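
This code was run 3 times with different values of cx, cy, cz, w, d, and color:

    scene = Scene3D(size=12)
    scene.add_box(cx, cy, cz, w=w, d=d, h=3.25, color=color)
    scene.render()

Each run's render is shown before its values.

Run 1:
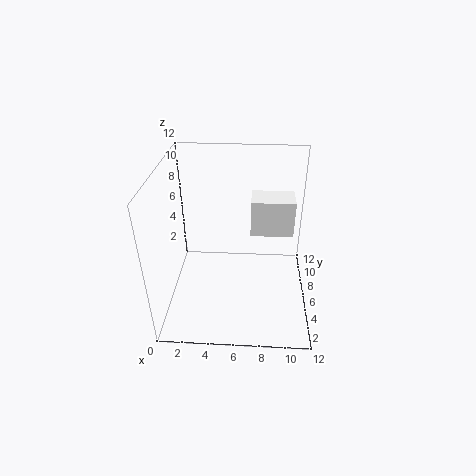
cx = 7
cy = 7.5
cz = 5.25
w = 3.75
d = 2.5
color = 'white'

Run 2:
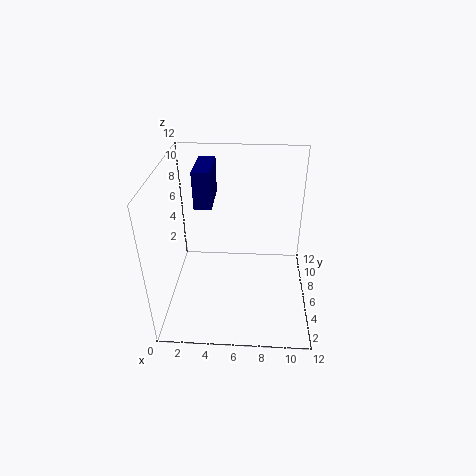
cx = 2.25
cy = 7
cz = 8
w = 1.5
d = 3.75
color = 'navy'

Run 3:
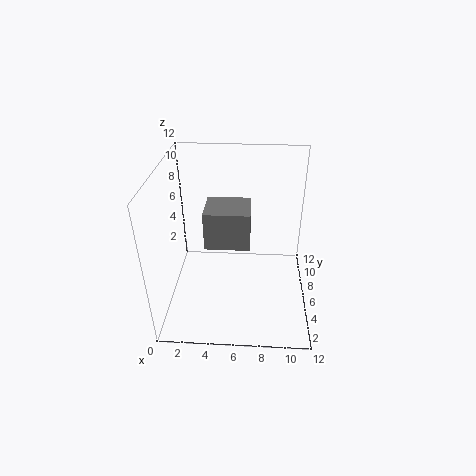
cx = 3.25
cy = 5.25
cz = 5.25
w = 3.75
d = 3.25
color = 'gray'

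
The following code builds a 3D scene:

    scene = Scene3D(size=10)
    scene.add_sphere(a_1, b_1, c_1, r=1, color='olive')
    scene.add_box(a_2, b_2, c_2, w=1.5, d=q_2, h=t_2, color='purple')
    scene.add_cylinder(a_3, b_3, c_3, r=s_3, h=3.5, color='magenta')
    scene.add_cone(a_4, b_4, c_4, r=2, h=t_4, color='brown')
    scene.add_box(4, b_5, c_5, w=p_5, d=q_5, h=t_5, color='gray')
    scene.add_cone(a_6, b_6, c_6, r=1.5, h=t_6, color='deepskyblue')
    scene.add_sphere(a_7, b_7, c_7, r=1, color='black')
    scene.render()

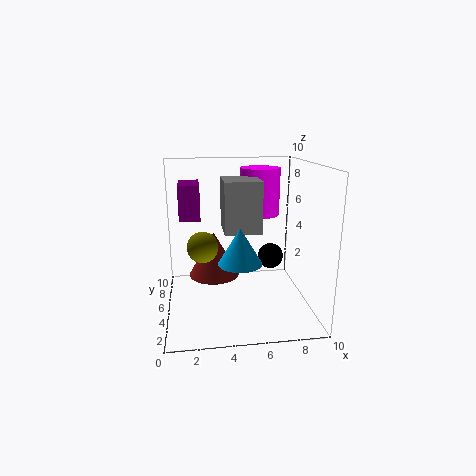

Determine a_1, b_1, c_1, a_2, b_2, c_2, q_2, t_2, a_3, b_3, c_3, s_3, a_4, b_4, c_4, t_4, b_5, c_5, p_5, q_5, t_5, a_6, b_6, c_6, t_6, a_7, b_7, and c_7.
a_1 = 2.5
b_1 = 3.5
c_1 = 5
a_2 = 1
b_2 = 6
c_2 = 6
q_2 = 3
t_2 = 2.5
a_3 = 7
b_3 = 7.5
c_3 = 6
s_3 = 1.5
a_4 = 3.5
b_4 = 8
c_4 = 1
t_4 = 3.5
b_5 = 4
c_5 = 5.5
p_5 = 2.5
q_5 = 3
t_5 = 3.5
a_6 = 5
b_6 = 4
c_6 = 3.5
t_6 = 2.5
a_7 = 8
b_7 = 7.5
c_7 = 2.5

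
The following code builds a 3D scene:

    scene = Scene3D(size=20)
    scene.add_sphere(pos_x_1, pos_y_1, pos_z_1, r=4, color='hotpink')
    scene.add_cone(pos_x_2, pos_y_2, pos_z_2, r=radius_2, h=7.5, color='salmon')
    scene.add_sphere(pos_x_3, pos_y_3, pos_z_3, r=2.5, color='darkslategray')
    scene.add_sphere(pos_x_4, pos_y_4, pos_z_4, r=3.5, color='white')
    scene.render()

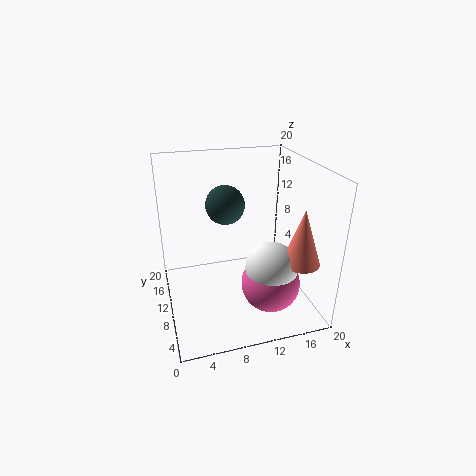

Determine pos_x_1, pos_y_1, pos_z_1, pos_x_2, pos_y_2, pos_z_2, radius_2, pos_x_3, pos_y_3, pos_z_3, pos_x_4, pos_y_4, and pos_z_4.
pos_x_1 = 13.5
pos_y_1 = 6
pos_z_1 = 4.5
pos_x_2 = 17
pos_y_2 = 4.5
pos_z_2 = 8
radius_2 = 2.5
pos_x_3 = 8
pos_y_3 = 9
pos_z_3 = 15.5
pos_x_4 = 13.5
pos_y_4 = 6
pos_z_4 = 7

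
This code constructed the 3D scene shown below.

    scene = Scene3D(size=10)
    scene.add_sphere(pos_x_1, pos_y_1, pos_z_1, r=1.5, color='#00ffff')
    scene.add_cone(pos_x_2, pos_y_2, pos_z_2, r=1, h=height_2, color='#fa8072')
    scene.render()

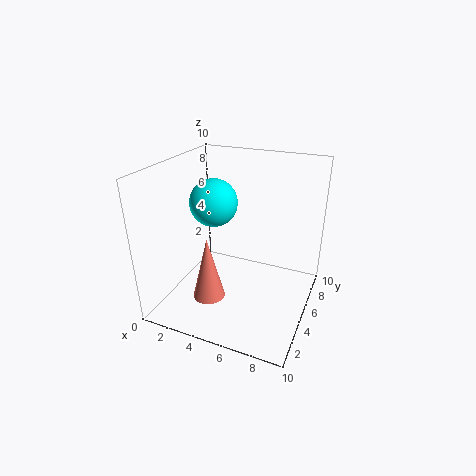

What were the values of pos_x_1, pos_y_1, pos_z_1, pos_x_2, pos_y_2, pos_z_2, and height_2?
pos_x_1 = 4, pos_y_1 = 3.5, pos_z_1 = 8, pos_x_2 = 4.5, pos_y_2 = 1.5, pos_z_2 = 2.5, height_2 = 4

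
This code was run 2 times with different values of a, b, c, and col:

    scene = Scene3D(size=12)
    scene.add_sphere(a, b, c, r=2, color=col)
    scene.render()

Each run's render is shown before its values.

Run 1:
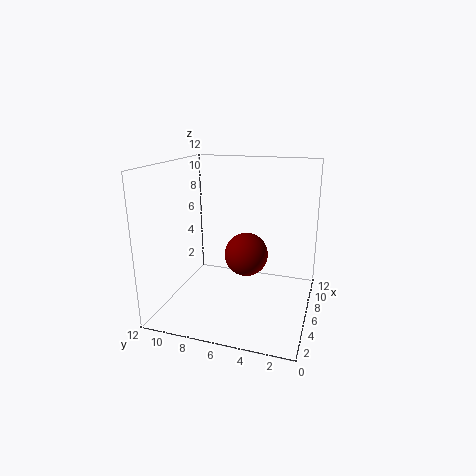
a = 8.5
b = 6
c = 3.5
col = 'maroon'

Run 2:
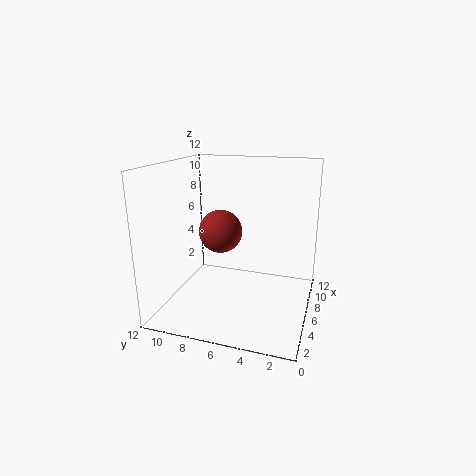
a = 8.5
b = 8.5
c = 5.5
col = 'brown'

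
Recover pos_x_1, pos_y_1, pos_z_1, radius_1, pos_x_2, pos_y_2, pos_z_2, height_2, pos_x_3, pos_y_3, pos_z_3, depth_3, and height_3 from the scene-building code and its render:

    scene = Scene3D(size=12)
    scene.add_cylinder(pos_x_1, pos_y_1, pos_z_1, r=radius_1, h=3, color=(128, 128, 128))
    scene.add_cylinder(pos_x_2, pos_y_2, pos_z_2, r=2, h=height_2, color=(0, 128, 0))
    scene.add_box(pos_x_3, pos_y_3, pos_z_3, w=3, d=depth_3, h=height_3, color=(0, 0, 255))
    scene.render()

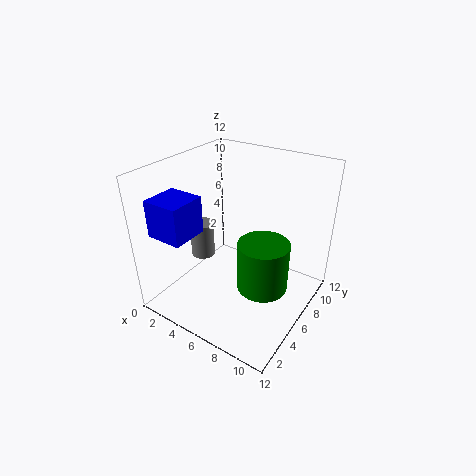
pos_x_1 = 3
pos_y_1 = 5
pos_z_1 = 4
radius_1 = 1
pos_x_2 = 9
pos_y_2 = 5
pos_z_2 = 3
height_2 = 4
pos_x_3 = 1
pos_y_3 = 1
pos_z_3 = 7
depth_3 = 3
height_3 = 3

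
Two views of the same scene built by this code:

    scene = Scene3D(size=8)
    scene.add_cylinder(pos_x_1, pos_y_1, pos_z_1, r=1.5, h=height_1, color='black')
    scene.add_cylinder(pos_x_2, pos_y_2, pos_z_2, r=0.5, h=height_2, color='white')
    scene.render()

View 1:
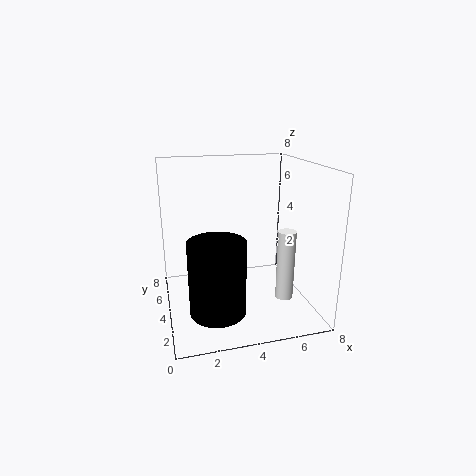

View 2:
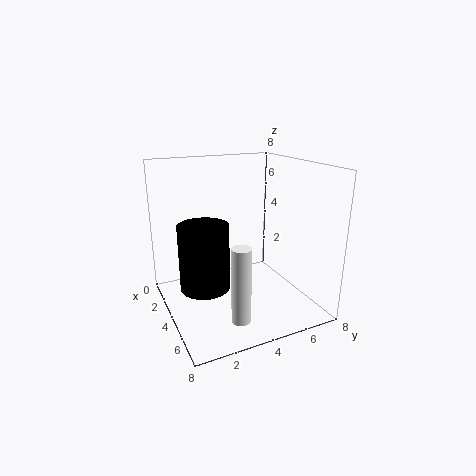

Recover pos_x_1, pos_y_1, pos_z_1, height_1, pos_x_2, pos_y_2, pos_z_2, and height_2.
pos_x_1 = 2.5
pos_y_1 = 2.5
pos_z_1 = 0.5
height_1 = 4
pos_x_2 = 6.5
pos_y_2 = 3
pos_z_2 = 0.5
height_2 = 4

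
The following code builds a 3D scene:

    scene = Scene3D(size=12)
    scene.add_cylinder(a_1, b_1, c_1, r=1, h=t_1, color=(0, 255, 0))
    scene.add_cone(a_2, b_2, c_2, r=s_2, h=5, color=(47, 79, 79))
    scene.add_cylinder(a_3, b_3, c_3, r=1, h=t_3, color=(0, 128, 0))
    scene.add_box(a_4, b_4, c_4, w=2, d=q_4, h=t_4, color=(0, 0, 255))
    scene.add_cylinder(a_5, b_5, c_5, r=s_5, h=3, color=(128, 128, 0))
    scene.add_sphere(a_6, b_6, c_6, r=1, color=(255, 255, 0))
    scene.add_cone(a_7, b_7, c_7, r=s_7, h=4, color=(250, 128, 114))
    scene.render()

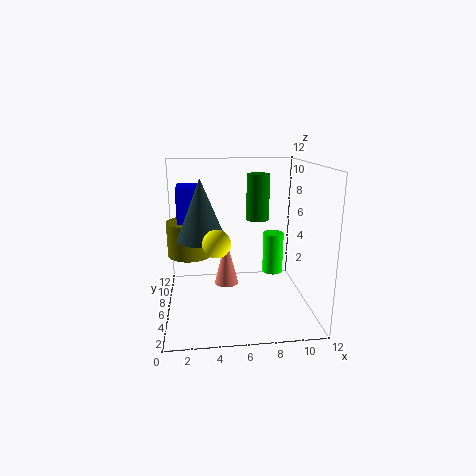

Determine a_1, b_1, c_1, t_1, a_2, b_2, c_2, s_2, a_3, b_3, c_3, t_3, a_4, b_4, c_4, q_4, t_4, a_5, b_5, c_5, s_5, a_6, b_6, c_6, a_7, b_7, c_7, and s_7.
a_1 = 10, b_1 = 10, c_1 = 1, t_1 = 4, a_2 = 3, b_2 = 6, c_2 = 6, s_2 = 2, a_3 = 8, b_3 = 8, c_3 = 7, t_3 = 4, a_4 = 1, b_4 = 7, c_4 = 5, q_4 = 3, t_4 = 5, a_5 = 2, b_5 = 8, c_5 = 4, s_5 = 2, a_6 = 4, b_6 = 2, c_6 = 7, a_7 = 5, b_7 = 6, c_7 = 2, s_7 = 1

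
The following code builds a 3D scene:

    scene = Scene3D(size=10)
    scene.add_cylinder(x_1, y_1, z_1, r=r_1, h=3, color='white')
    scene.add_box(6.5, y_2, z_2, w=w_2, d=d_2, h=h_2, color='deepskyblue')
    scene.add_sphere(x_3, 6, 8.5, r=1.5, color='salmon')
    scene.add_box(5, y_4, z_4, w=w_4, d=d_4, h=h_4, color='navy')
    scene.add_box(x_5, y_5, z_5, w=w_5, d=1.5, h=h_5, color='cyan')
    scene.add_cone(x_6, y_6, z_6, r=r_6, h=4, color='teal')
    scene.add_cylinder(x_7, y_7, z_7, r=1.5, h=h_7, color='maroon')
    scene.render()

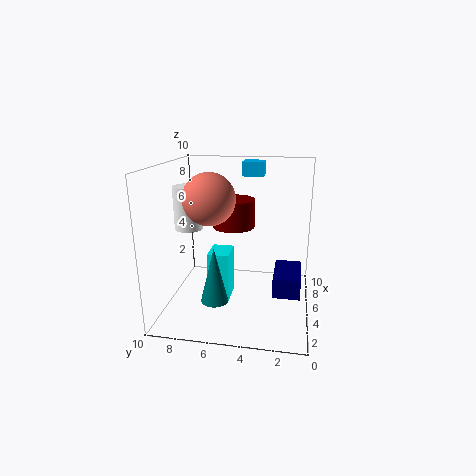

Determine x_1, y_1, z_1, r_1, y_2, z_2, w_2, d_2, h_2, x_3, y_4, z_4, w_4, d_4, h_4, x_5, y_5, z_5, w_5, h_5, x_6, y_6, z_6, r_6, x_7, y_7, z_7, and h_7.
x_1 = 5, y_1 = 8.5, z_1 = 5.5, r_1 = 1, y_2 = 3.5, z_2 = 9, w_2 = 1.5, d_2 = 1.5, h_2 = 1, x_3 = 1.5, y_4 = 0.5, z_4 = 0.5, w_4 = 3.5, d_4 = 2, h_4 = 1.5, x_5 = 4, y_5 = 5.5, z_5 = 0.5, w_5 = 2, h_5 = 3.5, x_6 = 4, y_6 = 6.5, z_6 = 0.5, r_6 = 1, x_7 = 6, y_7 = 5.5, z_7 = 5.5, h_7 = 2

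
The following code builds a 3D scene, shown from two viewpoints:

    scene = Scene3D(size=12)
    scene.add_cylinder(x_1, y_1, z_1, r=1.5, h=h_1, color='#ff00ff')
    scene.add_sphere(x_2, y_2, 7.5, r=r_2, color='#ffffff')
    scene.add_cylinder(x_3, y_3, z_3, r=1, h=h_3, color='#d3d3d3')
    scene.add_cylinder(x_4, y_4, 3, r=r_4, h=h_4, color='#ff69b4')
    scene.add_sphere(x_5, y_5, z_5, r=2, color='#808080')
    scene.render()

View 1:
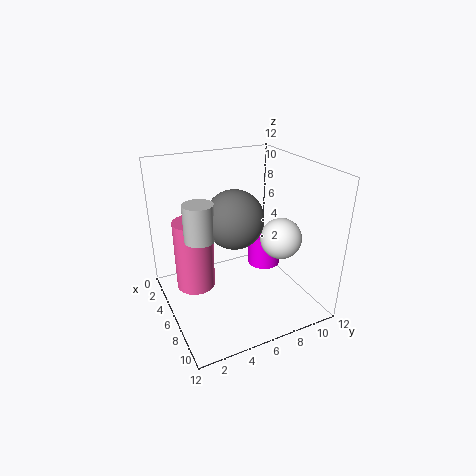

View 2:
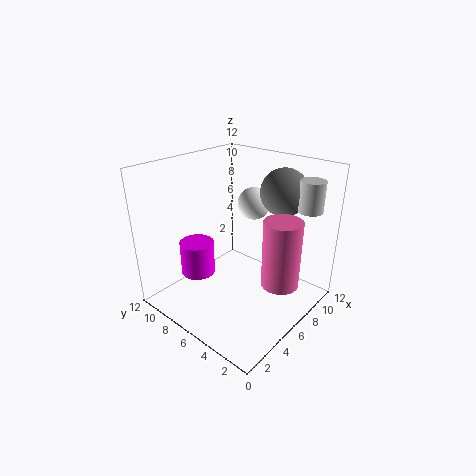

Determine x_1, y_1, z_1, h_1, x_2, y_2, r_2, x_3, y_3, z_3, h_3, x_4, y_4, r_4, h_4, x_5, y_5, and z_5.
x_1 = 4.5
y_1 = 9.5
z_1 = 2
h_1 = 3
x_2 = 10
y_2 = 7.5
r_2 = 1.5
x_3 = 9.5
y_3 = 1.5
z_3 = 8.5
h_3 = 2.5
x_4 = 6.5
y_4 = 2
r_4 = 1.5
h_4 = 5.5
x_5 = 9.5
y_5 = 4
z_5 = 9.5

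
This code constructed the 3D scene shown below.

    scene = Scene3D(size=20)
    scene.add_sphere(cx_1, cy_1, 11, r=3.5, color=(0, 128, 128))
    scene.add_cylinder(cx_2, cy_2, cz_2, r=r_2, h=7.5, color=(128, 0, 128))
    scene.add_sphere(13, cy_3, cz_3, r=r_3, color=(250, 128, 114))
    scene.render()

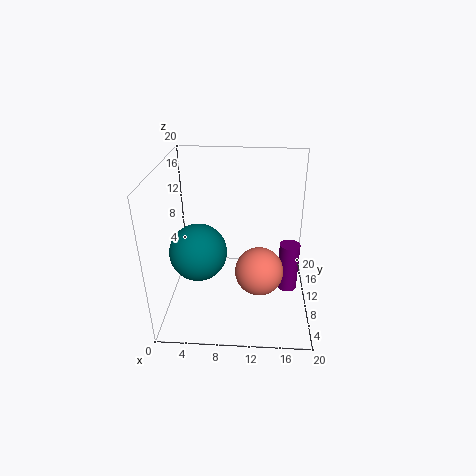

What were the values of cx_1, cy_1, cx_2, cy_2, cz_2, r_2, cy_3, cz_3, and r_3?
cx_1 = 5.5, cy_1 = 4.5, cx_2 = 17.5, cy_2 = 12, cz_2 = 0.5, r_2 = 1.5, cy_3 = 4.5, cz_3 = 8.5, r_3 = 3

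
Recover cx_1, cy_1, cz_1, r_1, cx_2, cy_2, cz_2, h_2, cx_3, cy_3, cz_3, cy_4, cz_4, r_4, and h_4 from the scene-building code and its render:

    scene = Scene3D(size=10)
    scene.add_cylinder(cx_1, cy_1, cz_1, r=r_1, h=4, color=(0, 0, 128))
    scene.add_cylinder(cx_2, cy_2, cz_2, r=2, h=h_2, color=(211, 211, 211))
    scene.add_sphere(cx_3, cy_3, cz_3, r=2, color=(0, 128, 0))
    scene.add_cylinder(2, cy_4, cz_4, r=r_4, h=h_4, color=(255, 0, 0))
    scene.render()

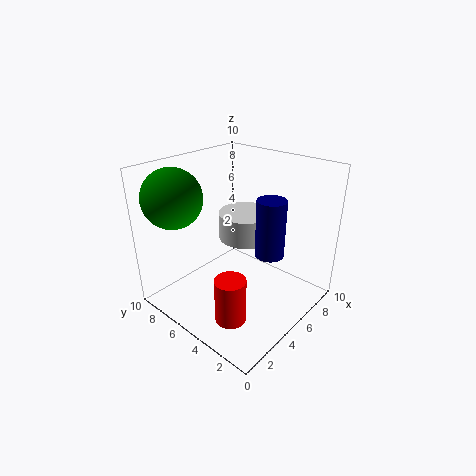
cx_1 = 6
cy_1 = 3
cz_1 = 4
r_1 = 1
cx_2 = 7
cy_2 = 6
cz_2 = 4
h_2 = 2
cx_3 = 2
cy_3 = 8
cz_3 = 8
cy_4 = 3
cz_4 = 1
r_4 = 1
h_4 = 3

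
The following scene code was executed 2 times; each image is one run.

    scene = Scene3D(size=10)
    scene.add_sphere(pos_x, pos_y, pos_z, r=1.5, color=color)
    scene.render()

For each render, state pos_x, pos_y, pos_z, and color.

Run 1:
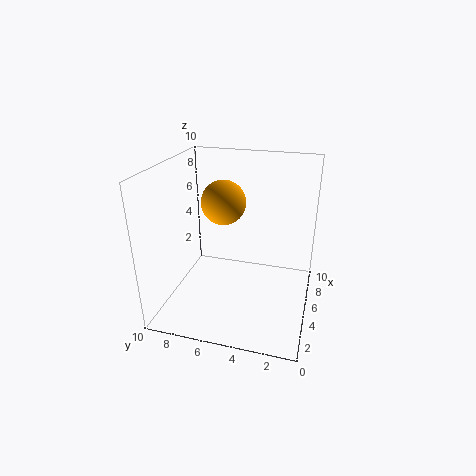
pos_x = 5, pos_y = 6, pos_z = 7.5, color = 'orange'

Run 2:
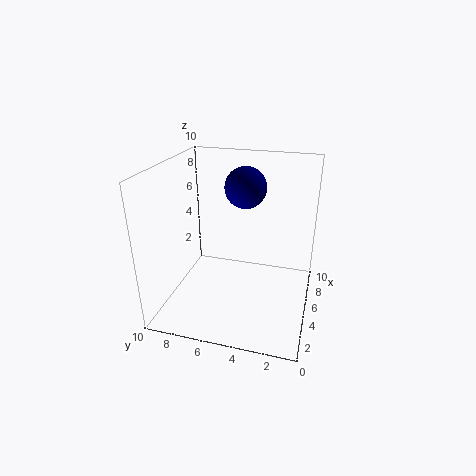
pos_x = 7, pos_y = 5, pos_z = 8, color = 'navy'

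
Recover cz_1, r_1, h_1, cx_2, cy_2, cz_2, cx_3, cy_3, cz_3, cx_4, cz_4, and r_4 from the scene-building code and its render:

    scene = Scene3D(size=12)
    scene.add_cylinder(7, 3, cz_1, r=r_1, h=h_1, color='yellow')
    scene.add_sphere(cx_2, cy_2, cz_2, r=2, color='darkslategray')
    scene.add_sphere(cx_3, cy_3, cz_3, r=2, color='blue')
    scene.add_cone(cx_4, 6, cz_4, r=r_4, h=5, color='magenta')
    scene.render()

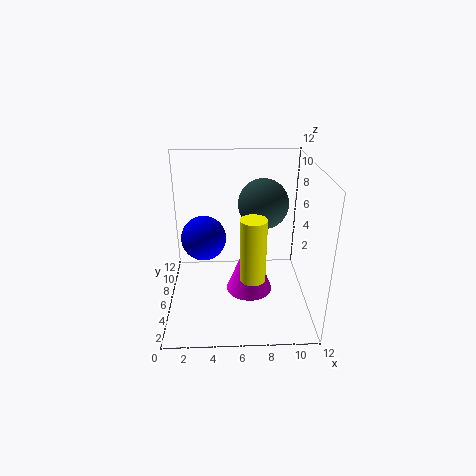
cz_1 = 4, r_1 = 1, h_1 = 5, cx_2 = 8, cy_2 = 6, cz_2 = 9, cx_3 = 3, cy_3 = 8, cz_3 = 5, cx_4 = 7, cz_4 = 1, r_4 = 2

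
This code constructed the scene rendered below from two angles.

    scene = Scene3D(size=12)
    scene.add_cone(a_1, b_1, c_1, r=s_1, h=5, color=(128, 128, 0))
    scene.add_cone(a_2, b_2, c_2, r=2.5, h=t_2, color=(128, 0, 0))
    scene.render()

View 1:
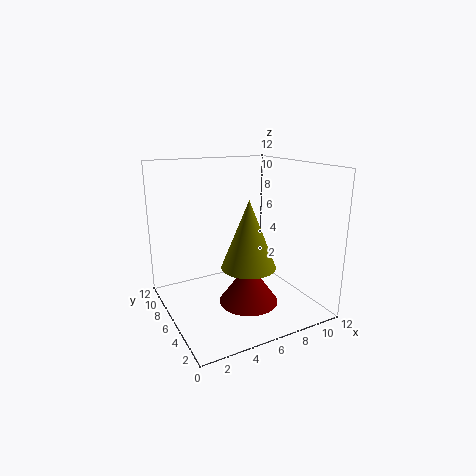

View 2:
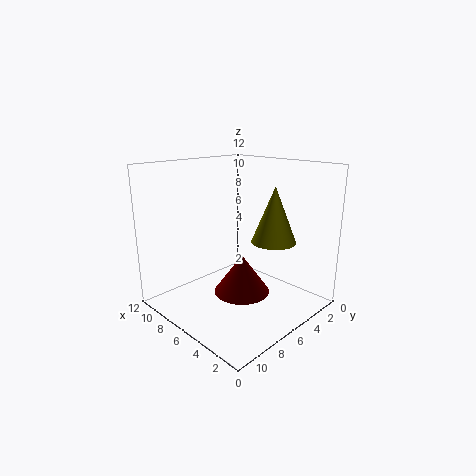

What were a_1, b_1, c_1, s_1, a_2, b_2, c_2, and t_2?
a_1 = 5; b_1 = 2.5; c_1 = 5; s_1 = 2; a_2 = 6.5; b_2 = 5; c_2 = 0.5; t_2 = 3.5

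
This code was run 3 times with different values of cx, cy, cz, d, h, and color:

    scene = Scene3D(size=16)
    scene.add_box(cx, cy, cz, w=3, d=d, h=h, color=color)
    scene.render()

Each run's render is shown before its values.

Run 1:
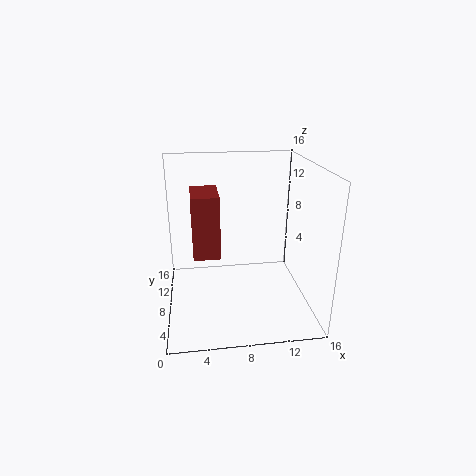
cx = 3
cy = 7
cz = 6
d = 5
h = 7
color = 'brown'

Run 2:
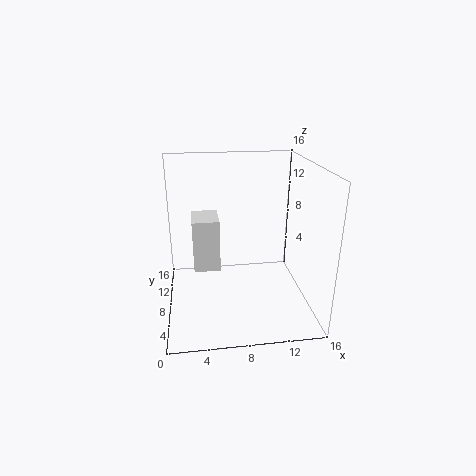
cx = 3
cy = 8
cz = 4
d = 4
h = 6
color = 'white'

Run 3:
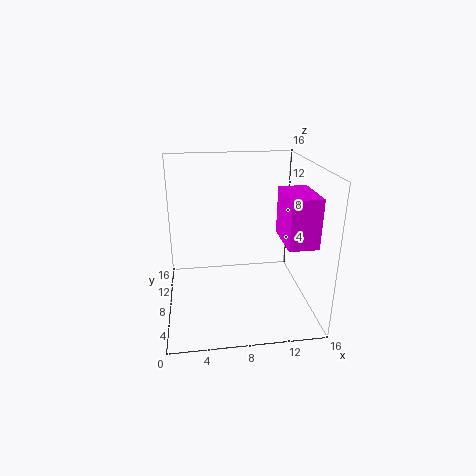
cx = 12
cy = 2
cz = 9
d = 5
h = 5
color = 'magenta'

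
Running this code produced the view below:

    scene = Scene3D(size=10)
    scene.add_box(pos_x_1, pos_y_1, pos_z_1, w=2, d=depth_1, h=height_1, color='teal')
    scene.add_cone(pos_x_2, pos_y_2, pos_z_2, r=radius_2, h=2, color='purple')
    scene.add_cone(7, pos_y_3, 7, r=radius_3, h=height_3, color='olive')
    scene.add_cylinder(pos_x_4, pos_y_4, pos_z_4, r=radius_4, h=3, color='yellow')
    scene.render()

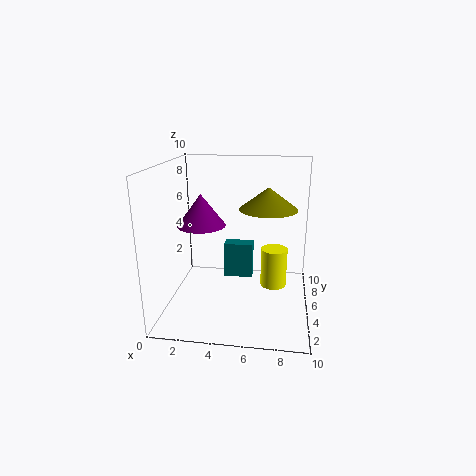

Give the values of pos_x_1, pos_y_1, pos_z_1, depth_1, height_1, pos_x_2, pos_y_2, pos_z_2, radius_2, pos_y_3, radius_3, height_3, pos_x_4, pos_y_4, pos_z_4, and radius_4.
pos_x_1 = 4, pos_y_1 = 5, pos_z_1 = 2, depth_1 = 1, height_1 = 2.5, pos_x_2 = 3, pos_y_2 = 3, pos_z_2 = 6.5, radius_2 = 1.5, pos_y_3 = 5.5, radius_3 = 2, height_3 = 1.5, pos_x_4 = 7.5, pos_y_4 = 7, pos_z_4 = 0.5, radius_4 = 1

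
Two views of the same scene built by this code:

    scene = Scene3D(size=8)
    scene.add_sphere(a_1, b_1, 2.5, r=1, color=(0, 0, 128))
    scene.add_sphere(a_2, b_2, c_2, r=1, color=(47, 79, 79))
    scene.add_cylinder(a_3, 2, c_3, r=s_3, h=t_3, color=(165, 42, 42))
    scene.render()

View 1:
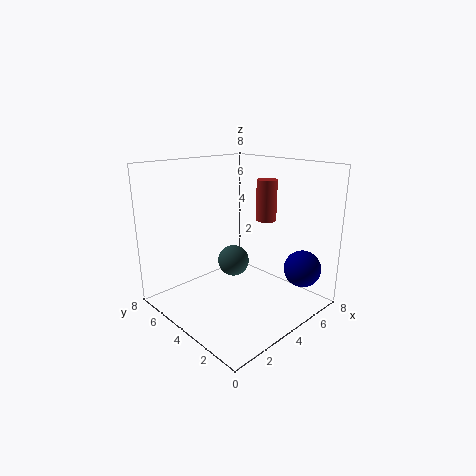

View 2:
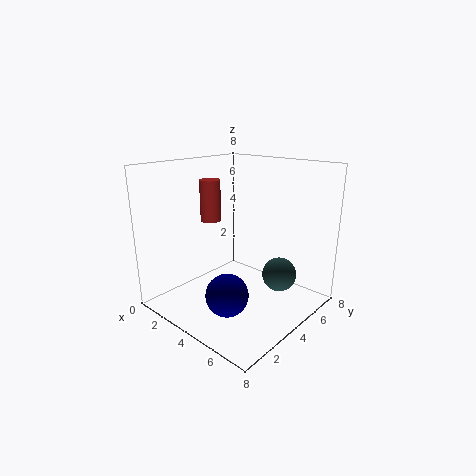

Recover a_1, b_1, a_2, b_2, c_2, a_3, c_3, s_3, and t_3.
a_1 = 6
b_1 = 1
a_2 = 5.5
b_2 = 6
c_2 = 1.5
a_3 = 4
c_3 = 5.5
s_3 = 0.5
t_3 = 2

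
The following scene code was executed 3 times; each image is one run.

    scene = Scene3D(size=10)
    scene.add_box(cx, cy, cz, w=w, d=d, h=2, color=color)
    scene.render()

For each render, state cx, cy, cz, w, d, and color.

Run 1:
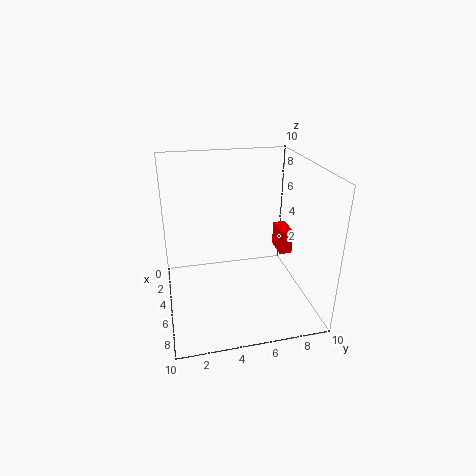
cx = 1
cy = 9
cz = 2
w = 2
d = 1
color = 'red'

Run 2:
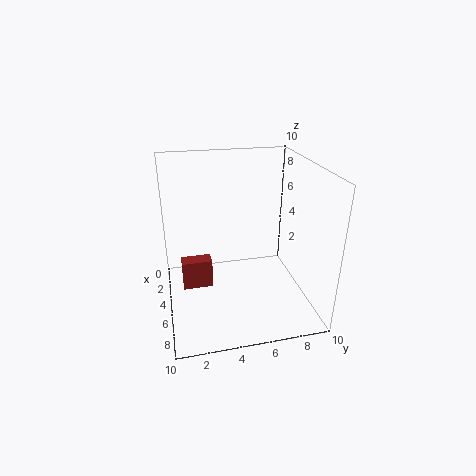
cx = 5
cy = 1
cz = 2
w = 1
d = 2
color = 'brown'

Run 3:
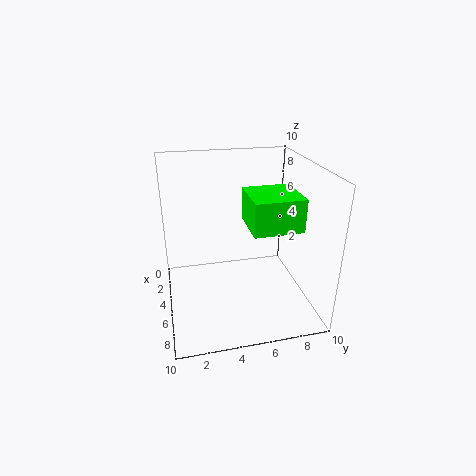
cx = 6
cy = 5
cz = 7
w = 3
d = 3
color = 'lime'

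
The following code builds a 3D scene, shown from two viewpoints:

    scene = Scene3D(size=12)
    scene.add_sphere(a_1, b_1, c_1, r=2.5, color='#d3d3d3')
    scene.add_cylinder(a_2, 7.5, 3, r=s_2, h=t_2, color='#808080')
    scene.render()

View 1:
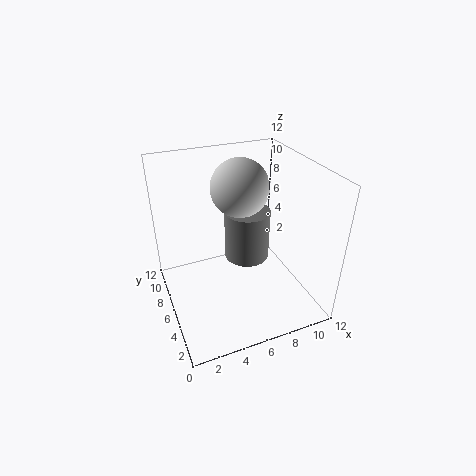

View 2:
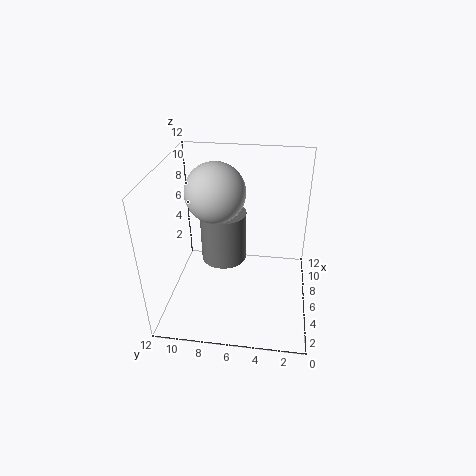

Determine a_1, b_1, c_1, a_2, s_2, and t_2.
a_1 = 7, b_1 = 8, c_1 = 9.5, a_2 = 7.5, s_2 = 2, t_2 = 4.5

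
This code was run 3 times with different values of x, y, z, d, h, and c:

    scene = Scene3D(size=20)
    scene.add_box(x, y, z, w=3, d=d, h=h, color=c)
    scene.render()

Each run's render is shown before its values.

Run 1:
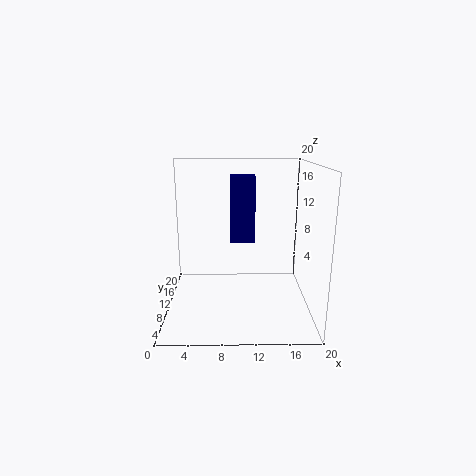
x = 9; y = 5; z = 11; d = 3; h = 8; c = 'navy'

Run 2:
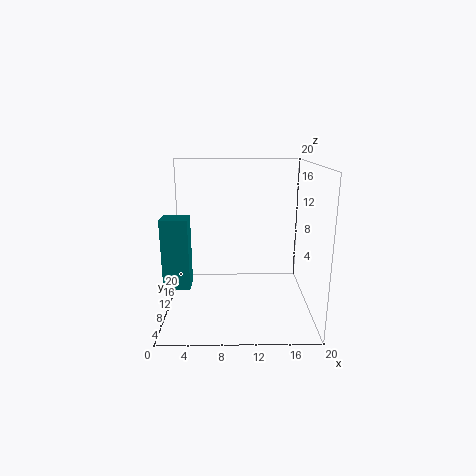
x = 1.5; y = 0.5; z = 7; d = 2.5; h = 8; c = 'teal'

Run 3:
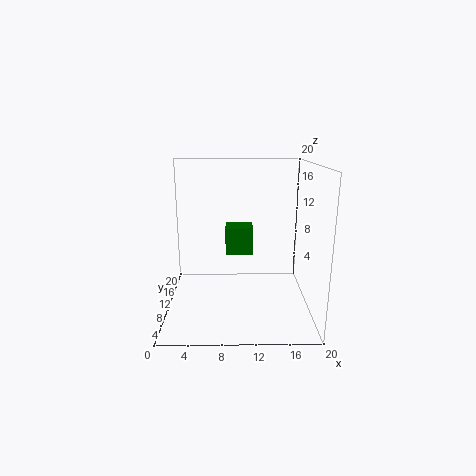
x = 8.5; y = 1; z = 11; d = 2.5; h = 3; c = 'green'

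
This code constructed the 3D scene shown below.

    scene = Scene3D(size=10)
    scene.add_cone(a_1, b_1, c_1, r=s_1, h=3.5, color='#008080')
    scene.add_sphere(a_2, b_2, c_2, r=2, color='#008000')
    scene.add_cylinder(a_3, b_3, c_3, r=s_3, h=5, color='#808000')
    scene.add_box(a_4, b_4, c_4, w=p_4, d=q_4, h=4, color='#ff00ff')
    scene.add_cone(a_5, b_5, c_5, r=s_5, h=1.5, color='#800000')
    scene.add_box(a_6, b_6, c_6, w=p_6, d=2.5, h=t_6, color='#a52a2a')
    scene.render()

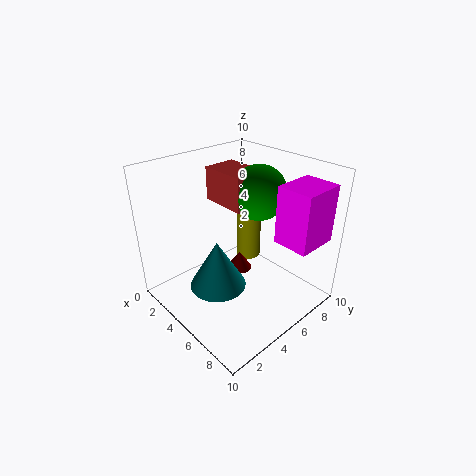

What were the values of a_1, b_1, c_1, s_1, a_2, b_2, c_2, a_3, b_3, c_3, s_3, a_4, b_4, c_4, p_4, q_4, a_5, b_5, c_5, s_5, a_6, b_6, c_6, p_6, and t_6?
a_1 = 4.5; b_1 = 3.5; c_1 = 1.5; s_1 = 2; a_2 = 4.5; b_2 = 7.5; c_2 = 7.5; a_3 = 2.5; b_3 = 8.5; c_3 = 1; s_3 = 1; a_4 = 7; b_4 = 6.5; c_4 = 5; p_4 = 2.5; q_4 = 3; a_5 = 3; b_5 = 7; c_5 = 0.5; s_5 = 1; a_6 = 1; b_6 = 5.5; c_6 = 6.5; p_6 = 3.5; t_6 = 2.5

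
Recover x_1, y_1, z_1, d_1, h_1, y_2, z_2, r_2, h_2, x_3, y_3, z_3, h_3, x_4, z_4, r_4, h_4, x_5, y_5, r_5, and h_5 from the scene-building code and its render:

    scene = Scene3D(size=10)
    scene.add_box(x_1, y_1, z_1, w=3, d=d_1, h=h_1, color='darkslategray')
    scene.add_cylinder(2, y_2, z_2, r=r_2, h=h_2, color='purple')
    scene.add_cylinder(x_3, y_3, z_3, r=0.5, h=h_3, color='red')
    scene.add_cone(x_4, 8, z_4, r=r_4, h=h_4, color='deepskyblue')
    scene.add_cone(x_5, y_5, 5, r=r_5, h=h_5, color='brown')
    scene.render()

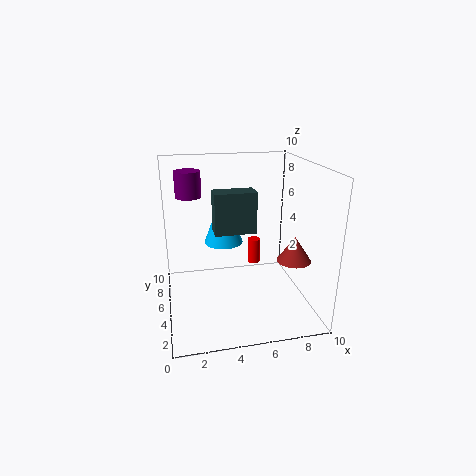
x_1 = 3.5, y_1 = 5.5, z_1 = 5, d_1 = 1.5, h_1 = 3, y_2 = 9, z_2 = 7, r_2 = 1, h_2 = 2, x_3 = 7, y_3 = 8, z_3 = 1.5, h_3 = 2, x_4 = 4.5, z_4 = 3.5, r_4 = 1.5, h_4 = 4, x_5 = 7.5, y_5 = 1, r_5 = 1, h_5 = 1.5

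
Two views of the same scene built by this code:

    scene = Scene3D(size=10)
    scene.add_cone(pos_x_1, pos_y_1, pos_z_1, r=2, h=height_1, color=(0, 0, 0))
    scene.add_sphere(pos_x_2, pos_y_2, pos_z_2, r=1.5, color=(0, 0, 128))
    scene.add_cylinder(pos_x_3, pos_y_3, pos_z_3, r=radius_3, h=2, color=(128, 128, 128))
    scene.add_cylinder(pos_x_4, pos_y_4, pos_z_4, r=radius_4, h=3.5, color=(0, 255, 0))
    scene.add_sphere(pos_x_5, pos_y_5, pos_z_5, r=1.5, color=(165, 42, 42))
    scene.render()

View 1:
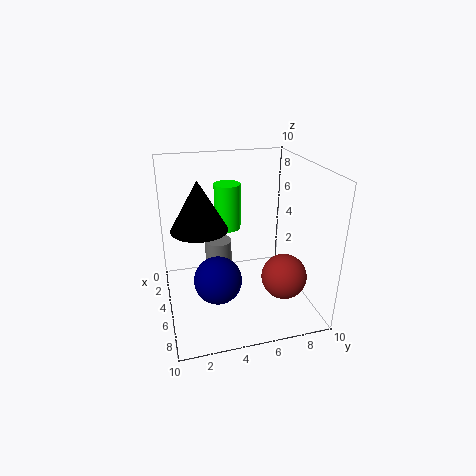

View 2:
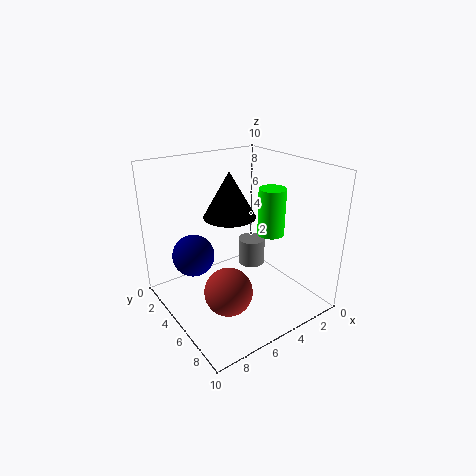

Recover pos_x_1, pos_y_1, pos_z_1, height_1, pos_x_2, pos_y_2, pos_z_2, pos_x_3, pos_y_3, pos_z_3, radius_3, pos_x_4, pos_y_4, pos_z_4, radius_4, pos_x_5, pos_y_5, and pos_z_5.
pos_x_1 = 4, pos_y_1 = 2.5, pos_z_1 = 5.5, height_1 = 3.5, pos_x_2 = 7.5, pos_y_2 = 3, pos_z_2 = 3.5, pos_x_3 = 3, pos_y_3 = 4, pos_z_3 = 2, radius_3 = 1, pos_x_4 = 2, pos_y_4 = 5, pos_z_4 = 4.5, radius_4 = 1, pos_x_5 = 7.5, pos_y_5 = 7.5, pos_z_5 = 3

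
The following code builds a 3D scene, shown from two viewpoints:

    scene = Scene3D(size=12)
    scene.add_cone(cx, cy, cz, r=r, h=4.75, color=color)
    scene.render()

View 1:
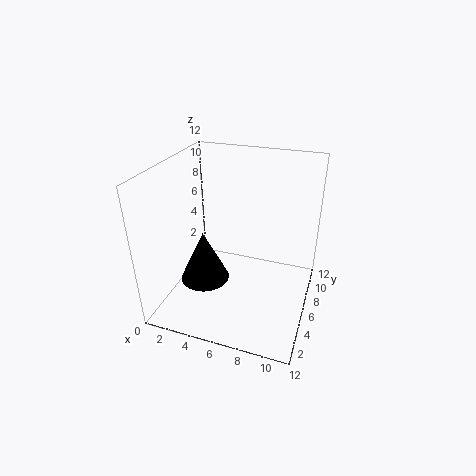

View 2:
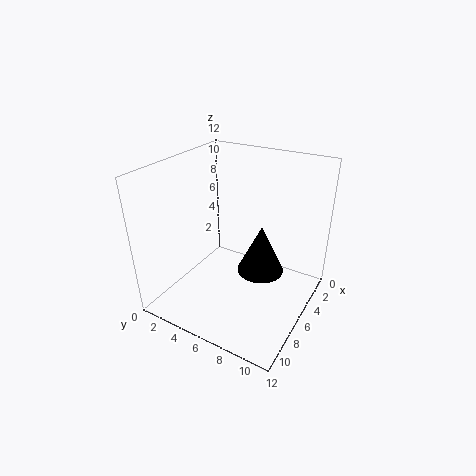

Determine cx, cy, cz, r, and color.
cx = 2.5
cy = 6.5
cz = 0.75
r = 2.25
color = 'black'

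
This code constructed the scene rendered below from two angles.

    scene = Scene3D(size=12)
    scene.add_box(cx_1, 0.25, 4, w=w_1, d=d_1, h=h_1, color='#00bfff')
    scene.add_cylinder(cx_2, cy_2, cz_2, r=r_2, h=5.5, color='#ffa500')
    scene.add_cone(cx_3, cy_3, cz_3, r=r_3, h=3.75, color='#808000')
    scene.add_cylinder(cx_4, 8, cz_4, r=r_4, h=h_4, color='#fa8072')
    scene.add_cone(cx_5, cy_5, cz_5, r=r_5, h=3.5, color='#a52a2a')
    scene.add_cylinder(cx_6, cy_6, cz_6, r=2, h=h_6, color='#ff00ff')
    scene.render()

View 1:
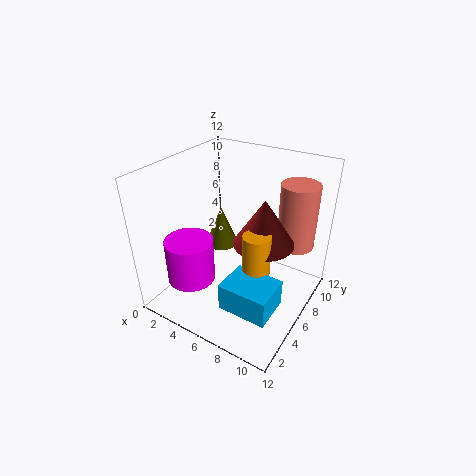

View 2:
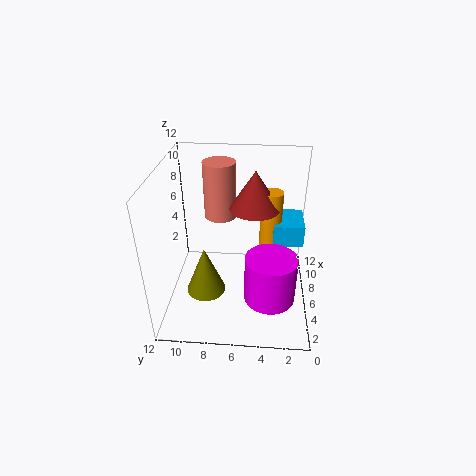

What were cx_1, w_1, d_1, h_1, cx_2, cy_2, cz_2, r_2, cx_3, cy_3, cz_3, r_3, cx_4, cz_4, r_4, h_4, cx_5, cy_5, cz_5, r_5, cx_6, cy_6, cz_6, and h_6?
cx_1 = 8, w_1 = 3.5, d_1 = 2.75, h_1 = 2, cx_2 = 9.25, cy_2 = 3.25, cz_2 = 3.25, r_2 = 1, cx_3 = 2.75, cy_3 = 8.25, cz_3 = 3.25, r_3 = 1.5, cx_4 = 10.25, cz_4 = 5.75, r_4 = 1.5, h_4 = 5.25, cx_5 = 9, cy_5 = 4.75, cz_5 = 7.25, r_5 = 2.25, cx_6 = 3, cy_6 = 3.25, cz_6 = 2.5, h_6 = 3.75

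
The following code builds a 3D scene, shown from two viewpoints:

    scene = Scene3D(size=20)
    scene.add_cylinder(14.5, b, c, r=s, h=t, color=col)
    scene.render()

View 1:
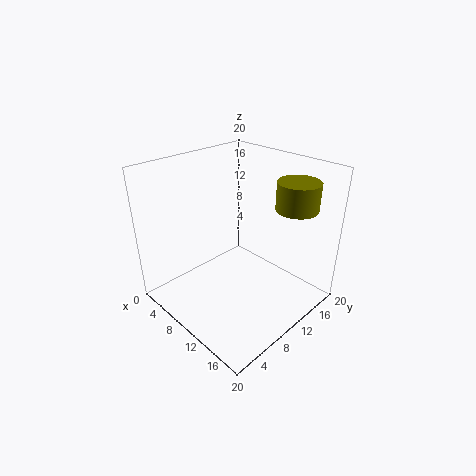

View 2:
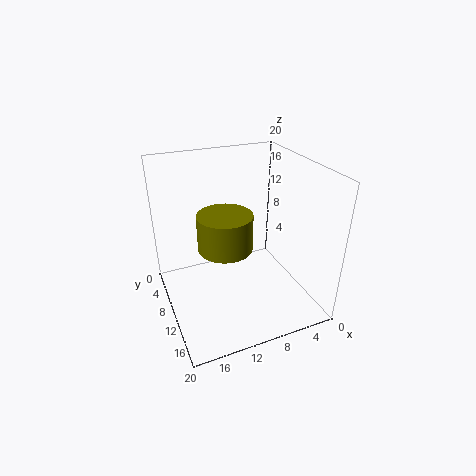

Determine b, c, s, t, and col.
b = 17; c = 13.5; s = 3; t = 4; col = 'olive'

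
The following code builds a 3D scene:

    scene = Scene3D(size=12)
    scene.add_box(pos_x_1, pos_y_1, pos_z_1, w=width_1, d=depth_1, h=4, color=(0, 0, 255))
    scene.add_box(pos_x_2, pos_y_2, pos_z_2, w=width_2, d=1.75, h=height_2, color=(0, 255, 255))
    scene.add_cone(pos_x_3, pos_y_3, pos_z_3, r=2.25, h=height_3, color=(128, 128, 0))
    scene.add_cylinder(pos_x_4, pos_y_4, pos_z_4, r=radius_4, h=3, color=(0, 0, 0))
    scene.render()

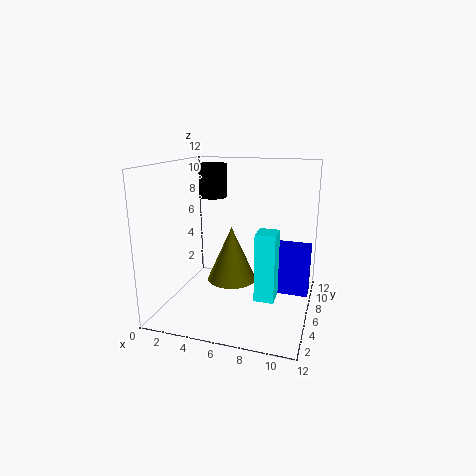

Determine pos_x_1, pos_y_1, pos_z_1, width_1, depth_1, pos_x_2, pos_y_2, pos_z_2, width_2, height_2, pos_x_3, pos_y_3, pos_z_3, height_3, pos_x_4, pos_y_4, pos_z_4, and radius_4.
pos_x_1 = 7.75
pos_y_1 = 5
pos_z_1 = 2
width_1 = 4.25
depth_1 = 1.5
pos_x_2 = 8.25
pos_y_2 = 2.75
pos_z_2 = 2.25
width_2 = 1.5
height_2 = 5.25
pos_x_3 = 4.75
pos_y_3 = 8
pos_z_3 = 1.25
height_3 = 5
pos_x_4 = 2.75
pos_y_4 = 8.75
pos_z_4 = 8.75
radius_4 = 1.25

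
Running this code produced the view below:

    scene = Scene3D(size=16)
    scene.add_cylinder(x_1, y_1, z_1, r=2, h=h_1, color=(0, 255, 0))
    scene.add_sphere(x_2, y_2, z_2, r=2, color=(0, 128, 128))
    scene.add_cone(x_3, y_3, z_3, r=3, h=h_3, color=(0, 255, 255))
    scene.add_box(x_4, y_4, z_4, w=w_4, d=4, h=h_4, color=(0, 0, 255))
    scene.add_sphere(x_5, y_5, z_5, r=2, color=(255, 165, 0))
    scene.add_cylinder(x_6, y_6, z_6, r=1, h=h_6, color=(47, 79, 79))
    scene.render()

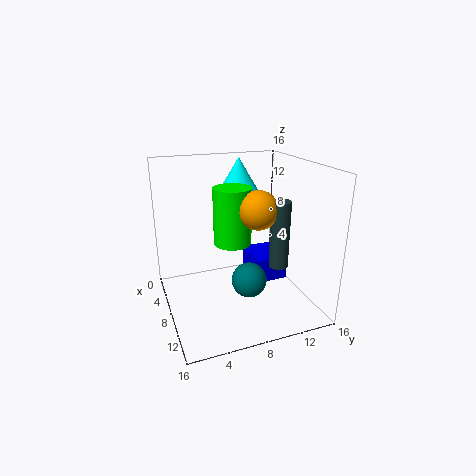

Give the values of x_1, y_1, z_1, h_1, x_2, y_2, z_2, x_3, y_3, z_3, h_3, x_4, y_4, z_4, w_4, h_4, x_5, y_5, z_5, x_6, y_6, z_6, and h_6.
x_1 = 9, y_1 = 7, z_1 = 8, h_1 = 6, x_2 = 9, y_2 = 9, z_2 = 3, x_3 = 3, y_3 = 10, z_3 = 11, h_3 = 5, x_4 = 2, y_4 = 11, z_4 = 1, w_4 = 5, h_4 = 3, x_5 = 11, y_5 = 9, z_5 = 12, x_6 = 12, y_6 = 11, z_6 = 6, h_6 = 7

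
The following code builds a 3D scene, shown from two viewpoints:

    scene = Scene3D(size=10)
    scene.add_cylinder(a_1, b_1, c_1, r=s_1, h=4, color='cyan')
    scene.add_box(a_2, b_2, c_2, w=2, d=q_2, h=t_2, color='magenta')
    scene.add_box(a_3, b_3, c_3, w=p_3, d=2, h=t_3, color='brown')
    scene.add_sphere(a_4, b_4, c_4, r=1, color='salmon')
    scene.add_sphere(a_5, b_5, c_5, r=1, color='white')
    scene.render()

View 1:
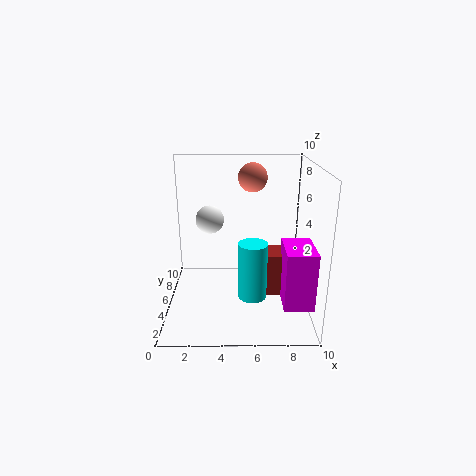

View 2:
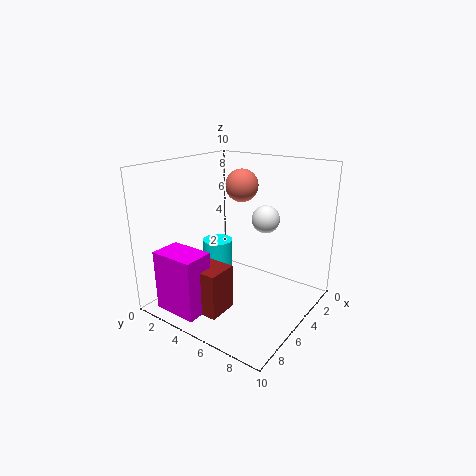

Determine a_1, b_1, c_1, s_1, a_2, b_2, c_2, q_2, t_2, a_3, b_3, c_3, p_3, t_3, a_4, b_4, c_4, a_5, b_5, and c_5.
a_1 = 6; b_1 = 4; c_1 = 1; s_1 = 1; a_2 = 8; b_2 = 2; c_2 = 1; q_2 = 3; t_2 = 4; a_3 = 7; b_3 = 4; c_3 = 1; p_3 = 2; t_3 = 3; a_4 = 6; b_4 = 6; c_4 = 9; a_5 = 3; b_5 = 6; c_5 = 6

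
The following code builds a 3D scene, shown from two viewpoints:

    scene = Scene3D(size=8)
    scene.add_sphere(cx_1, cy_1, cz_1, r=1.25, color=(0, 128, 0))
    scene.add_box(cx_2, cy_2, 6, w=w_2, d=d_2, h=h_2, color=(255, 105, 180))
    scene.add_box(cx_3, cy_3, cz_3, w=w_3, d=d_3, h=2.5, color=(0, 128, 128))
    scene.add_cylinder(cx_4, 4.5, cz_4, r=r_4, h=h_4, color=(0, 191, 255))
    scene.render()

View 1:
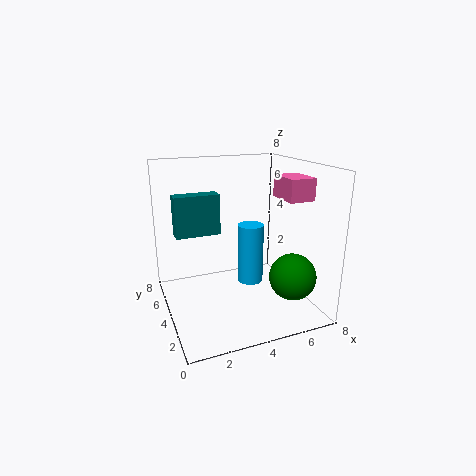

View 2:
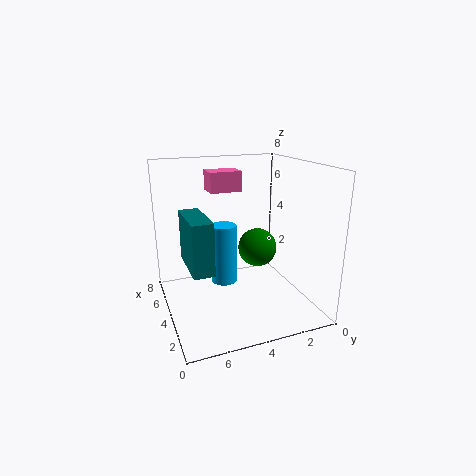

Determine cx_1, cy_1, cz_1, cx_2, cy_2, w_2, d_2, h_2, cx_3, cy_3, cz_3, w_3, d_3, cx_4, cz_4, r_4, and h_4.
cx_1 = 6.25; cy_1 = 1.75; cz_1 = 2.25; cx_2 = 6.5; cy_2 = 2.75; w_2 = 1.5; d_2 = 2; h_2 = 1.25; cx_3 = 1; cy_3 = 6.25; cz_3 = 3.5; w_3 = 2.75; d_3 = 1; cx_4 = 5; cz_4 = 1; r_4 = 0.75; h_4 = 3.5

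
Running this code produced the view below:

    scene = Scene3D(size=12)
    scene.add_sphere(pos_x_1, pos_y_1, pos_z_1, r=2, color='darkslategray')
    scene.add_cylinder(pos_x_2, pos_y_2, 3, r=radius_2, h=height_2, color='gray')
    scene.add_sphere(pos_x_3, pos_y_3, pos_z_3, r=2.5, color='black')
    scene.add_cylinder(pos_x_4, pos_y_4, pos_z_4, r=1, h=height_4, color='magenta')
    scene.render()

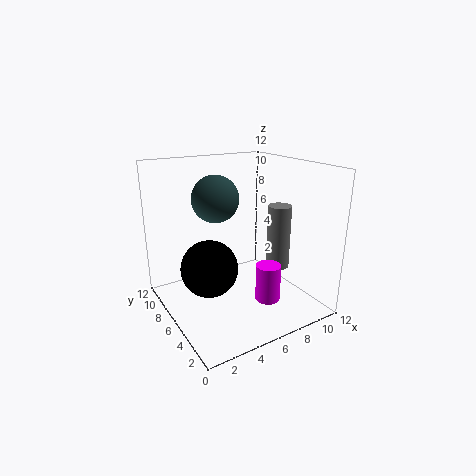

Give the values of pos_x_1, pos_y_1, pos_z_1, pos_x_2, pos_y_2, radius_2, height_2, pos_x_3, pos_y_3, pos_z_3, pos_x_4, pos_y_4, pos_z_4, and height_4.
pos_x_1 = 5; pos_y_1 = 8; pos_z_1 = 9; pos_x_2 = 9.5; pos_y_2 = 5; radius_2 = 1; height_2 = 5.5; pos_x_3 = 4; pos_y_3 = 7.5; pos_z_3 = 3; pos_x_4 = 7; pos_y_4 = 3; pos_z_4 = 1.5; height_4 = 3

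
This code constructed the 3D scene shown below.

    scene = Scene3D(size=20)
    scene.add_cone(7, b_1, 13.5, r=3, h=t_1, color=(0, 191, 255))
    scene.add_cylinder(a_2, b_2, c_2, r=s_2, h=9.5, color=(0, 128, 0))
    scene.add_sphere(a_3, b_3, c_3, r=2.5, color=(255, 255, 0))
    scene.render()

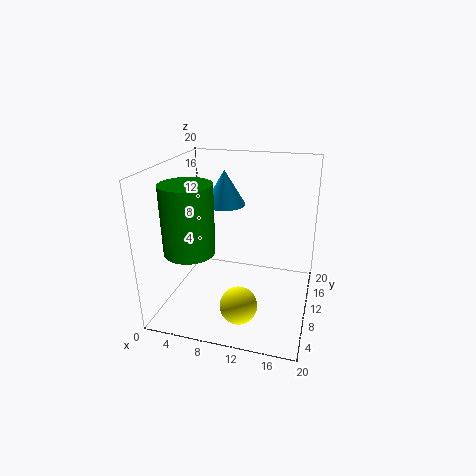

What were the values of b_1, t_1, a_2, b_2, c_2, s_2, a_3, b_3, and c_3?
b_1 = 13.5
t_1 = 5
a_2 = 4
b_2 = 7
c_2 = 8.5
s_2 = 3.5
a_3 = 11.5
b_3 = 5
c_3 = 2.5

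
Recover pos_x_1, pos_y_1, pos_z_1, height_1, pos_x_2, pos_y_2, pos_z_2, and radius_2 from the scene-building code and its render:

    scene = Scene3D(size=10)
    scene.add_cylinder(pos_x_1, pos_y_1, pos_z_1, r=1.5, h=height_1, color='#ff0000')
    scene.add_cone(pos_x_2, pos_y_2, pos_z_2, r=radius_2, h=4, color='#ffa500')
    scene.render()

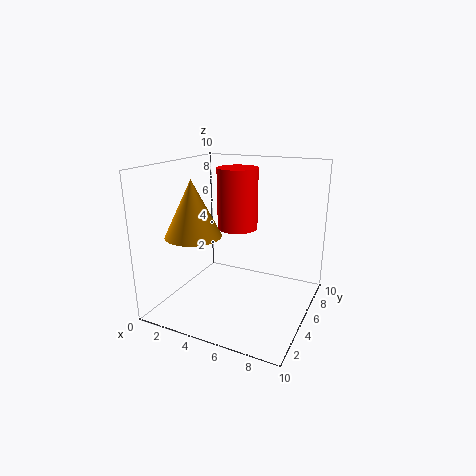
pos_x_1 = 4
pos_y_1 = 7
pos_z_1 = 5
height_1 = 4.5
pos_x_2 = 2
pos_y_2 = 4
pos_z_2 = 5
radius_2 = 2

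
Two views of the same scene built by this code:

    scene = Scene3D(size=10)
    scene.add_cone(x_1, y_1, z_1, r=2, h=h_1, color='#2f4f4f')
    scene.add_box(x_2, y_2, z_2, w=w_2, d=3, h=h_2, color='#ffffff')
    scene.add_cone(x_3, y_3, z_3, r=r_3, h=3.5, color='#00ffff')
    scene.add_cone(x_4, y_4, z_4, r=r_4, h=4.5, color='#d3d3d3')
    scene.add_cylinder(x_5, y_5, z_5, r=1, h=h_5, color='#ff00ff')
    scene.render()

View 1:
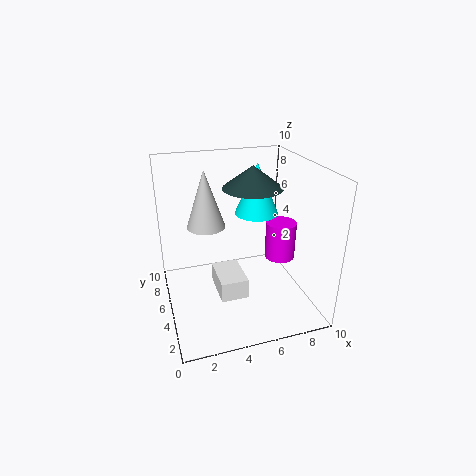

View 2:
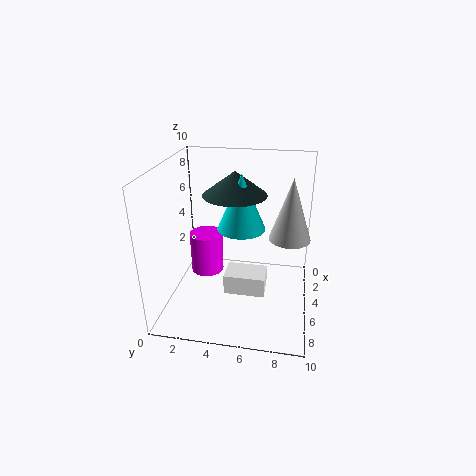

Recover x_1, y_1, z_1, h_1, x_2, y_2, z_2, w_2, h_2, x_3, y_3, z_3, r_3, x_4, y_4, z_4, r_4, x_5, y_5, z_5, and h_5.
x_1 = 6
y_1 = 5
z_1 = 8.5
h_1 = 1.5
x_2 = 3.5
y_2 = 4
z_2 = 0.5
w_2 = 2
h_2 = 1.5
x_3 = 6.5
y_3 = 5.5
z_3 = 6.5
r_3 = 1.5
x_4 = 3.5
y_4 = 8.5
z_4 = 4.5
r_4 = 1.5
x_5 = 7.5
y_5 = 3.5
z_5 = 4
h_5 = 2.5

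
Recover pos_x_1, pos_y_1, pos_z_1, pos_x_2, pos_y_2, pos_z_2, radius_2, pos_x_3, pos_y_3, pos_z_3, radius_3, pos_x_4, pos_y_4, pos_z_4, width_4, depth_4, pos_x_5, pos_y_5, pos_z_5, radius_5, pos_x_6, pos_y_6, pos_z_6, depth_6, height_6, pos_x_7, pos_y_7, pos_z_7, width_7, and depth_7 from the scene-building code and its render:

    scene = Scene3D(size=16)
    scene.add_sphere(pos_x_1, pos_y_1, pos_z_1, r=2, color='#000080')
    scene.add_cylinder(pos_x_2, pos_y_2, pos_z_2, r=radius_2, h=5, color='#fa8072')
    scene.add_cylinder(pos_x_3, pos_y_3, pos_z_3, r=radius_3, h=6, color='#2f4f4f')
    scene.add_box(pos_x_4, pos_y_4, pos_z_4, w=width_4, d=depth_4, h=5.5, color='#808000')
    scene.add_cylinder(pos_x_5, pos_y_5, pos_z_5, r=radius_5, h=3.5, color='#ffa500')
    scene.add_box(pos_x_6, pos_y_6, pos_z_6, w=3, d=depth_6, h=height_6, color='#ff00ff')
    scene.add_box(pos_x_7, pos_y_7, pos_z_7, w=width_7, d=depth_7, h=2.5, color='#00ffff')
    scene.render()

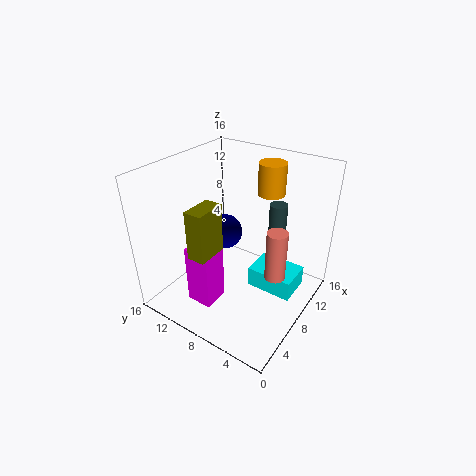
pos_x_1 = 9, pos_y_1 = 10.5, pos_z_1 = 7.5, pos_x_2 = 5.5, pos_y_2 = 2, pos_z_2 = 7, radius_2 = 1, pos_x_3 = 11.5, pos_y_3 = 5, pos_z_3 = 5.5, radius_3 = 1, pos_x_4 = 3, pos_y_4 = 9, pos_z_4 = 7, width_4 = 3.5, depth_4 = 2, pos_x_5 = 11.5, pos_y_5 = 6, pos_z_5 = 12.5, radius_5 = 1.5, pos_x_6 = 3.5, pos_y_6 = 9, pos_z_6 = 0.5, depth_6 = 3, height_6 = 7, pos_x_7 = 9.5, pos_y_7 = 2, pos_z_7 = 0.5, width_7 = 4, depth_7 = 5.5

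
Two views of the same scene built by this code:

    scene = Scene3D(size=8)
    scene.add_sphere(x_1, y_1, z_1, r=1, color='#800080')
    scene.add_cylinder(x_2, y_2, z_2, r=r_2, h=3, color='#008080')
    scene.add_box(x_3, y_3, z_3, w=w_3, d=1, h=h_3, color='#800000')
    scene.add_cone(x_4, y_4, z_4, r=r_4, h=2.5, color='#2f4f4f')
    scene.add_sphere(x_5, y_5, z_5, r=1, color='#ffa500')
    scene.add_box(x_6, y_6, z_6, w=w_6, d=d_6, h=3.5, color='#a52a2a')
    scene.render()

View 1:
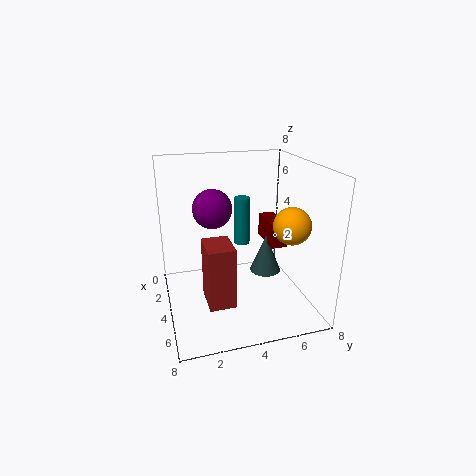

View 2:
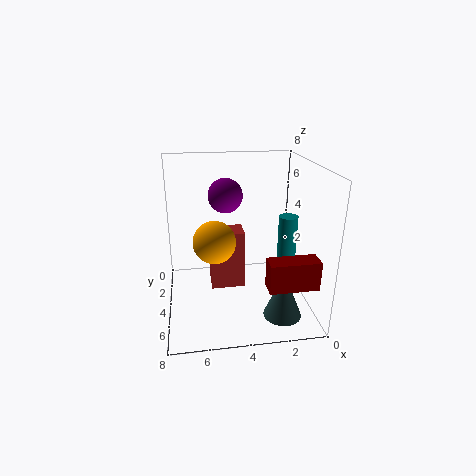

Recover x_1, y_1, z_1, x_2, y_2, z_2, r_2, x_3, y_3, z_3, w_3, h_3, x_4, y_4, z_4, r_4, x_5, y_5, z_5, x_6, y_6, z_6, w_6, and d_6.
x_1 = 4.5, y_1 = 2.5, z_1 = 6, x_2 = 1.5, y_2 = 5, z_2 = 2.5, r_2 = 0.5, x_3 = 0.5, y_3 = 6.5, z_3 = 2.5, w_3 = 2.5, h_3 = 1.5, x_4 = 2, y_4 = 6.5, z_4 = 0.5, r_4 = 1, x_5 = 5.5, y_5 = 6.5, z_5 = 5, x_6 = 3.5, y_6 = 2, z_6 = 0.5, w_6 = 2, d_6 = 1.5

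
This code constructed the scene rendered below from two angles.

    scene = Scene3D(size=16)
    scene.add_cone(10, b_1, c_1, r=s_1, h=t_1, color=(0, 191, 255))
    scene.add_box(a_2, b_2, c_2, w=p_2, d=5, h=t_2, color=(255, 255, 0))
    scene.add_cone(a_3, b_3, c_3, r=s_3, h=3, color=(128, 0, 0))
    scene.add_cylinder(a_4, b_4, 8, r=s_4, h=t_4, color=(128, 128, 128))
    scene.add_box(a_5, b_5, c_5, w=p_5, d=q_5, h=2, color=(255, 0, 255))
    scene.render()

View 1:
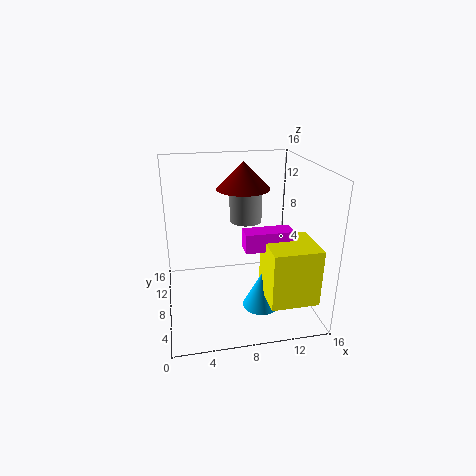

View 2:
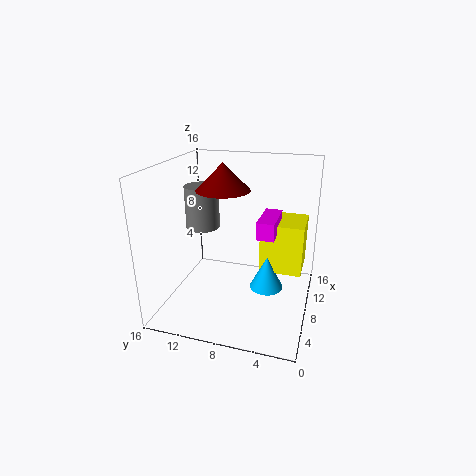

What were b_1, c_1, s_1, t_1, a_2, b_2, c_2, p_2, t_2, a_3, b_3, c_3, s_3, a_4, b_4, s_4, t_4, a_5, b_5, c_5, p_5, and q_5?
b_1 = 5
c_1 = 1
s_1 = 2
t_1 = 4
a_2 = 10
b_2 = 1
c_2 = 3
p_2 = 5
t_2 = 6
a_3 = 9
b_3 = 10
c_3 = 13
s_3 = 3
a_4 = 10
b_4 = 13
s_4 = 2
t_4 = 5
a_5 = 8
b_5 = 4
c_5 = 8
p_5 = 5
q_5 = 2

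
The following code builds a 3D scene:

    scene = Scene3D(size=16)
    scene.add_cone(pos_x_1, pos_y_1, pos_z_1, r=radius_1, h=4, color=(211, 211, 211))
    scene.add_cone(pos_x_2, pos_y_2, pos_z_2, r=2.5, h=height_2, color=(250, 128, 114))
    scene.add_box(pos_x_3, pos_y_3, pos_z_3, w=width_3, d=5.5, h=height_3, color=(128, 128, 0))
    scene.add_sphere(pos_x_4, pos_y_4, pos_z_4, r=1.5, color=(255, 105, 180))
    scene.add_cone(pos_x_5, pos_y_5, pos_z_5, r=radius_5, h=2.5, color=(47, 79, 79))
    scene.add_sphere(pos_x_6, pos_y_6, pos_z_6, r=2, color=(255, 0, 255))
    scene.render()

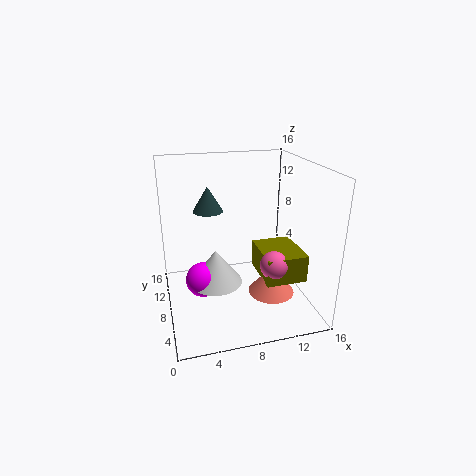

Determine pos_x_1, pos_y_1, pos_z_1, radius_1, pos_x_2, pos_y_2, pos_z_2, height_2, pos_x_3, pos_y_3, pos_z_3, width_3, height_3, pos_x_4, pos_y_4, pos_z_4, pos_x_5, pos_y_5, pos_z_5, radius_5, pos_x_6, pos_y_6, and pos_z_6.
pos_x_1 = 5.5, pos_y_1 = 8.5, pos_z_1 = 2.5, radius_1 = 3, pos_x_2 = 11, pos_y_2 = 5, pos_z_2 = 2.5, height_2 = 3, pos_x_3 = 10, pos_y_3 = 3.5, pos_z_3 = 4, width_3 = 4.5, height_3 = 3, pos_x_4 = 11, pos_y_4 = 4.5, pos_z_4 = 6, pos_x_5 = 4.5, pos_y_5 = 6.5, pos_z_5 = 12, radius_5 = 1.5, pos_x_6 = 4, pos_y_6 = 8.5, pos_z_6 = 3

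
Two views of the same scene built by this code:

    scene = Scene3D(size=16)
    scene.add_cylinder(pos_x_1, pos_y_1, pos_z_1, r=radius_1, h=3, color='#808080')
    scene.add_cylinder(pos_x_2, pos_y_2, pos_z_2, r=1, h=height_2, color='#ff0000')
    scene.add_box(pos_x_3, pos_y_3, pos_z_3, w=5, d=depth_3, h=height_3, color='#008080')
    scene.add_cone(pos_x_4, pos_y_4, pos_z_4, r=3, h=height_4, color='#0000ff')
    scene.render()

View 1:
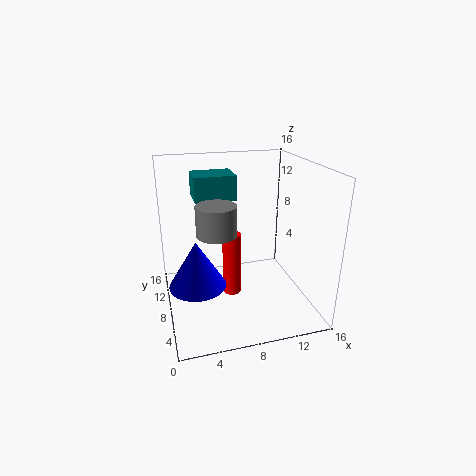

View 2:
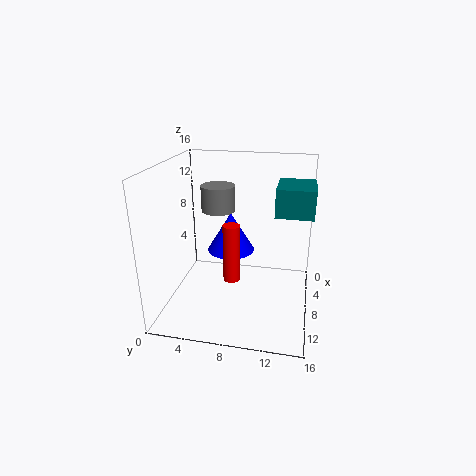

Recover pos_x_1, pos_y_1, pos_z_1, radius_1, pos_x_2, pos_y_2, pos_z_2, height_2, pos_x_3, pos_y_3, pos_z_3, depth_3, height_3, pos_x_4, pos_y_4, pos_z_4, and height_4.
pos_x_1 = 5, pos_y_1 = 5, pos_z_1 = 10, radius_1 = 2, pos_x_2 = 7, pos_y_2 = 7, pos_z_2 = 2, height_2 = 7, pos_x_3 = 4, pos_y_3 = 12, pos_z_3 = 11, depth_3 = 4, height_3 = 3, pos_x_4 = 3, pos_y_4 = 6, pos_z_4 = 4, height_4 = 5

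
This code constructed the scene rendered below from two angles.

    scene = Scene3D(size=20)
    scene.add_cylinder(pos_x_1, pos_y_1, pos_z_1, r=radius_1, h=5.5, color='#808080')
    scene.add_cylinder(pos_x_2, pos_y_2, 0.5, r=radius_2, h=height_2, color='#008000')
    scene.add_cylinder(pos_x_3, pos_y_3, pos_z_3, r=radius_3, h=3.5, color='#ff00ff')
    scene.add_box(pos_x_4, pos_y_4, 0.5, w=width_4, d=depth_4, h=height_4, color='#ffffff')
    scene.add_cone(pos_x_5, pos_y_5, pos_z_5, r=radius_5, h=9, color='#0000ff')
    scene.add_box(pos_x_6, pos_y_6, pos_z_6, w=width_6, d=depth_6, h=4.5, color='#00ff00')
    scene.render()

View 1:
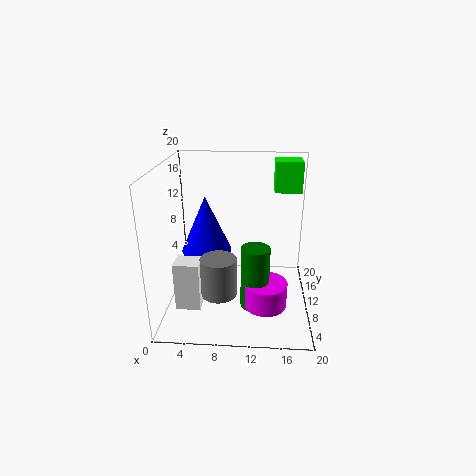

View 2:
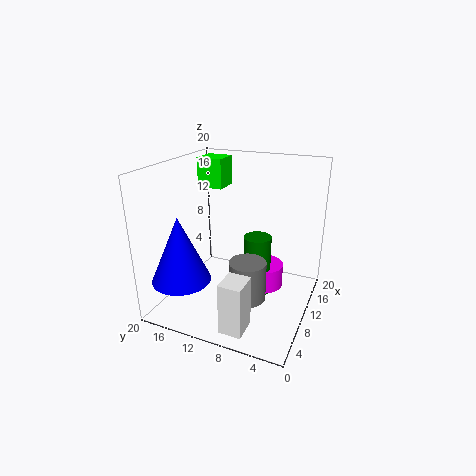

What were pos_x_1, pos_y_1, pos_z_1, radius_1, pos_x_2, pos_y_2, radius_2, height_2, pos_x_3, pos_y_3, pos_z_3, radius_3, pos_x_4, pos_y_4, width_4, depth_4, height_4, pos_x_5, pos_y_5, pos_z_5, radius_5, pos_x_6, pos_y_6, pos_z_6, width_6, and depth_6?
pos_x_1 = 7.5, pos_y_1 = 7.5, pos_z_1 = 2.5, radius_1 = 2.5, pos_x_2 = 12.5, pos_y_2 = 8, radius_2 = 2, height_2 = 9, pos_x_3 = 14, pos_y_3 = 7.5, pos_z_3 = 1, radius_3 = 3, pos_x_4 = 1.5, pos_y_4 = 6, width_4 = 3.5, depth_4 = 3, height_4 = 7, pos_x_5 = 4.5, pos_y_5 = 16, pos_z_5 = 5, radius_5 = 4, pos_x_6 = 15, pos_y_6 = 15, pos_z_6 = 15, width_6 = 4, depth_6 = 4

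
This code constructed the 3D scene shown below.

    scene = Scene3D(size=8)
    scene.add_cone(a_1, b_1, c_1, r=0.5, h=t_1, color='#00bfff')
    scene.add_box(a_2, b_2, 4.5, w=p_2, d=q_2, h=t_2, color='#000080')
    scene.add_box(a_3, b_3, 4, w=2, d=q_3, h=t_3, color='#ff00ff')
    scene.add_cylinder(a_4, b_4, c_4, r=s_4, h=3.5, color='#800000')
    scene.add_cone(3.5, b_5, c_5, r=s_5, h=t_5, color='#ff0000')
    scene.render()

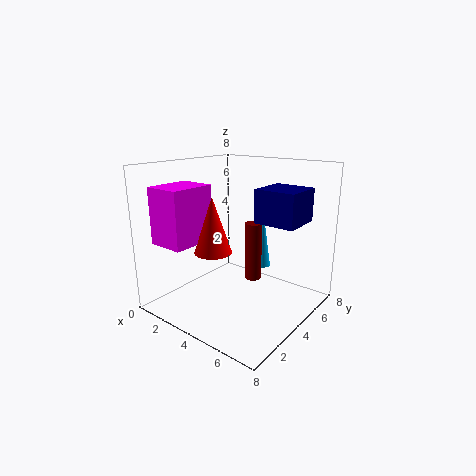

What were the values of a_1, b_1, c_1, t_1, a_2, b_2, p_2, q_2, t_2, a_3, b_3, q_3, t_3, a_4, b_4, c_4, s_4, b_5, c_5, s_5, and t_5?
a_1 = 4; b_1 = 6.5; c_1 = 1.5; t_1 = 3.5; a_2 = 4; b_2 = 5.5; p_2 = 2.5; q_2 = 2.5; t_2 = 2; a_3 = 1; b_3 = 0.5; q_3 = 2.5; t_3 = 3; a_4 = 4; b_4 = 5.5; c_4 = 1; s_4 = 0.5; b_5 = 2.5; c_5 = 3.5; s_5 = 1; t_5 = 3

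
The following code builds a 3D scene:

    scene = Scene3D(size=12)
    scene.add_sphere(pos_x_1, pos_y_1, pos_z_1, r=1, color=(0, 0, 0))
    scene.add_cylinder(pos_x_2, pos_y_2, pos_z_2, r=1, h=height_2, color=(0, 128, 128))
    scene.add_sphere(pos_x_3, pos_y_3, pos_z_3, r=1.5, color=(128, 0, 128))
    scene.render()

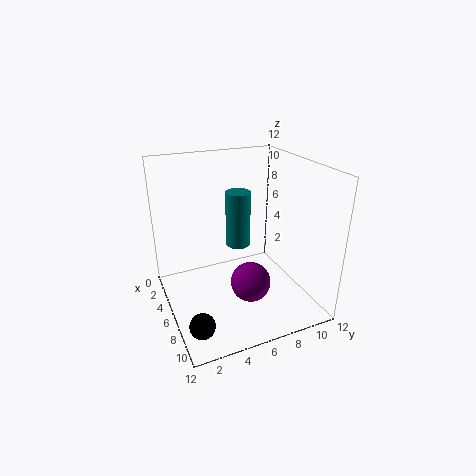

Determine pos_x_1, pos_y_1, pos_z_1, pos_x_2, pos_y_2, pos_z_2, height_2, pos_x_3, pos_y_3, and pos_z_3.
pos_x_1 = 9.5; pos_y_1 = 1.5; pos_z_1 = 1; pos_x_2 = 6; pos_y_2 = 6; pos_z_2 = 5.5; height_2 = 4.5; pos_x_3 = 9.5; pos_y_3 = 5.5; pos_z_3 = 4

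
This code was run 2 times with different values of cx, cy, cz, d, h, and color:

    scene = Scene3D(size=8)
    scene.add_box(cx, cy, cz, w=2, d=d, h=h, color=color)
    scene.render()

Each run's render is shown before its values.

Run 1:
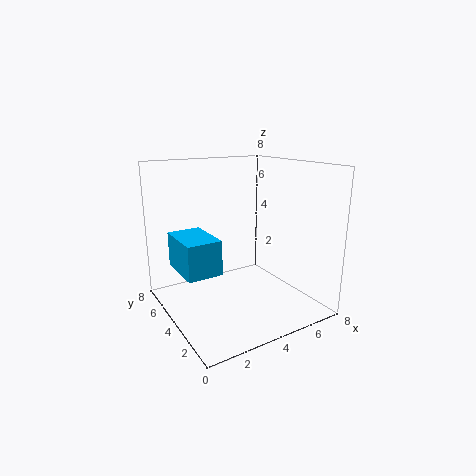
cx = 1
cy = 4
cz = 2
d = 3
h = 2
color = 'deepskyblue'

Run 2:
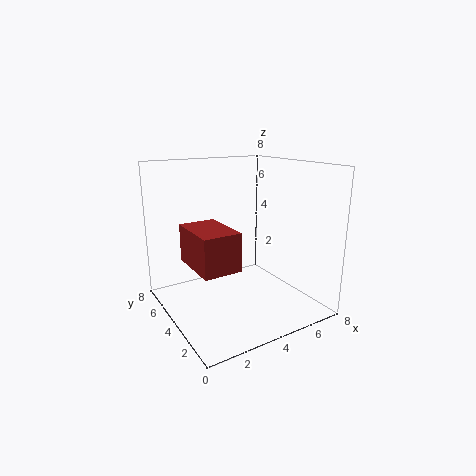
cx = 1
cy = 2
cz = 3
d = 3
h = 2
color = 'brown'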